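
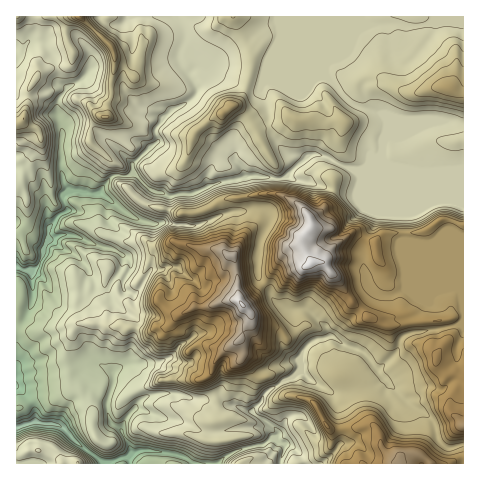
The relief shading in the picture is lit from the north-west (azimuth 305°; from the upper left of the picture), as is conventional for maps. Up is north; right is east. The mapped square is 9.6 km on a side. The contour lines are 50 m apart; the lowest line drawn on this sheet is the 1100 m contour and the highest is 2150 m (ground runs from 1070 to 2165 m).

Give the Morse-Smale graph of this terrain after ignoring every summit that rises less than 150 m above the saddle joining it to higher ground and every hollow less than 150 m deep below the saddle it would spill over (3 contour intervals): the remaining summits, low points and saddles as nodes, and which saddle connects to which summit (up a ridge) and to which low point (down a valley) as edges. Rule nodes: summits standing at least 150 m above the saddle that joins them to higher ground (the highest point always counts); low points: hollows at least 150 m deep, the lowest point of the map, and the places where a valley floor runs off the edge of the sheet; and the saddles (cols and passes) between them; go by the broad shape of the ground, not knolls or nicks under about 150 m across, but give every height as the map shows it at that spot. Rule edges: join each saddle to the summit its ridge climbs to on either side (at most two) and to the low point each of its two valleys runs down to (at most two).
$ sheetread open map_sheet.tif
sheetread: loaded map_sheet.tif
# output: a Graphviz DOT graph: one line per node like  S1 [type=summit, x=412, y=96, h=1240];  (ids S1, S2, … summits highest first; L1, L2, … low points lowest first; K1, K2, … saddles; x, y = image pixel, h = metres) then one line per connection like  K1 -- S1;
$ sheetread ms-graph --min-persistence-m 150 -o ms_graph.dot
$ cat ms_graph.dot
graph terrain {
  S1 [type=summit, x=311, y=263, h=2165];
  S2 [type=summit, x=243, y=305, h=2157];
  S3 [type=summit, x=399, y=462, h=2007];
  S4 [type=summit, x=463, y=426, h=1990];
  S5 [type=summit, x=80, y=17, h=1850];
  S6 [type=summit, x=222, y=113, h=1785];
  S7 [type=summit, x=448, y=88, h=1783];
  S8 [type=summit, x=24, y=119, h=1700];
  S9 [type=summit, x=77, y=463, h=1552];
  L1 [type=low, x=17, y=427, h=1070];
  K1 [type=saddle, x=451, y=327, h=1783];
  K2 [type=saddle, x=264, y=284, h=1764];
  K3 [type=saddle, x=357, y=389, h=1672];
  K4 [type=saddle, x=278, y=384, h=1561];
  K5 [type=saddle, x=340, y=94, h=1542];
  K6 [type=saddle, x=339, y=165, h=1527];
  K7 [type=saddle, x=57, y=67, h=1497];
  K8 [type=saddle, x=181, y=26, h=1487];
  K9 [type=saddle, x=120, y=176, h=1340];
  K10 [type=saddle, x=91, y=454, h=1166];
  K1 -- S1;
  K1 -- S4;
  K1 -- L1;
  K2 -- S1;
  K2 -- S2;
  K2 -- L1;
  K3 -- S1;
  K3 -- S3;
  K3 -- L1;
  K4 -- S2;
  K4 -- S3;
  K4 -- L1;
  K5 -- S7;
  K5 -- S6;
  K5 -- L1;
  K6 -- S1;
  K6 -- S6;
  K6 -- L1;
  K7 -- S5;
  K7 -- S8;
  K7 -- L1;
  K8 -- S5;
  K8 -- S6;
  K8 -- L1;
  K9 -- S1;
  K9 -- S5;
  K9 -- L1;
  K10 -- S2;
  K10 -- S9;
  K10 -- L1;
}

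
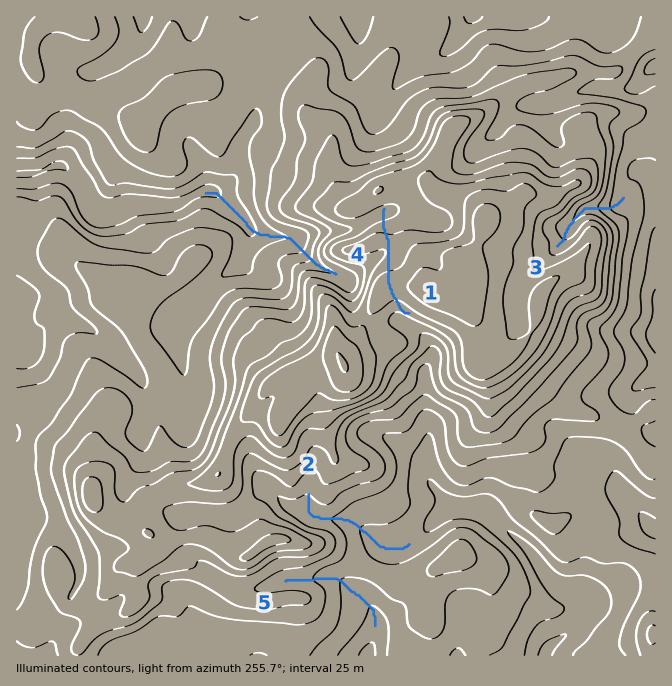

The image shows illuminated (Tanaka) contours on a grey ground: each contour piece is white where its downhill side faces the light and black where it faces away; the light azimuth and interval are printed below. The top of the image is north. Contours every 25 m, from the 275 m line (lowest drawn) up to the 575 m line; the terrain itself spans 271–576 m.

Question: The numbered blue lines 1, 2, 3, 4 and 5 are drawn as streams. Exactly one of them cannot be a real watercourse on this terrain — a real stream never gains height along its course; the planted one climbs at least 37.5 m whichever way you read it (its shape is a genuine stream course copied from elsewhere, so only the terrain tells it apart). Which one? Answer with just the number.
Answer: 1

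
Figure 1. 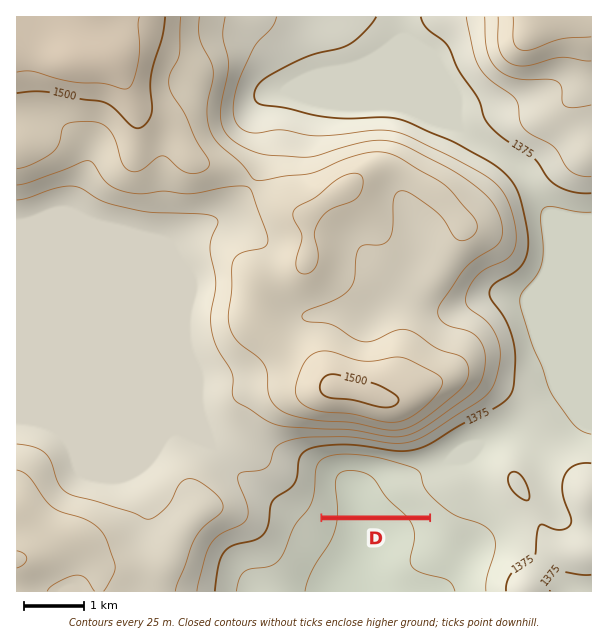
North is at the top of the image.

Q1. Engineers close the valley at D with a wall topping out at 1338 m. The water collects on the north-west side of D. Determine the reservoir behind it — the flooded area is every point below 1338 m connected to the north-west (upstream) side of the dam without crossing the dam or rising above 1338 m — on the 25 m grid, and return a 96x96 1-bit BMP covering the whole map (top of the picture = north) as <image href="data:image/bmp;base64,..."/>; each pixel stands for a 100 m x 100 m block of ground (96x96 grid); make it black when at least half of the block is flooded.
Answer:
<image width="96" height="96" href="data:image/bmp;base64,Qk2+BAAAAAAAAD4AAAAoAAAAYAAAAGAAAAABAAEAAAAAAIAEAAATCwAAEwsAAAIAAAAAAAAA////AAAAAAAAAAAAAAAAAAAAAAAAAAAAAAAAAAAAAAAAAAAAAAAAAAAAAAAAAAAAAAAAAAAAAAAAAAAAAAAAAAAAAAAAAAAAAAAAAAAAAAAAAAAAAAAAAAAAAAAAAAAAAAAAAAAAAAAAAAAAAAAAAAAAAAAAAAAAAAAAAAAAAAAAAAAAAAAAAAAAAAAAAAAAAAAAAAAAAAAAAAAAAAAAAAAAAAAAAAAAAAAf//AAAAAAAAAAAAAf/+AAAAAAAAAAAAAf/8AAAAAAAAAAAAAf/4AAAAAAAAAAAAAf/wAAAAAAAAAAAAAf/gAAAAAAAAAAAAAf/gAAAAAAAAAAAAAP/AAAAAAAAAAAAAAH4AAAAAAAAAAAAAAAAAAAAAAAAAAAAAAAAAAAAAAAAAAAAAAAAAAAAAAAAAAAAAAAAAAAAAAAAAAAAAAAAAAAAAAAAAAAAAAAAAAAAAAAAAAAAAAAAAAAAAAAAAAAAAAAAAAAAAAAAAAAAAAAAAAAAAAAAAAAAAAAAAAAAAAAAAAAAAAAAAAAAAAAAAAAAAAAAAAAAAAAAAAAAAAAAAAAAAAAAAAAAAAAAAAAAAAAAAAAAAAAAAAAAAAAAAAAAAAAAAAAAAAAAAAAAAAAAAAAAAAAAAAAAAAAAAAAAAAAAAAAAAAAAAAAAAAAAAAAAAAAAAAAAAAAAAAAAAAAAAAAAAAAAAAAAAAAAAAAAAAAAAAAAAAAAAAAAAAAAAAAAAAAAAAAAAAAAAAAAAAAAAAAAAAAAAAAAAAAAAAAAAAAAAAAAAAAAAAAAAAAAAAAAAAAAAAAAAAAAAAAAAAAAAAAAAAAAAAAAAAAAAAAAAAAAAAAAAAAAAAAAAAAAAAAAAAAAAAAAAAAAAAAAAAAAAAAAAAAAAAAAAAAAAAAAAAAAAAAAAAAAAAAAAAAAAAAAAAAAAAAAAAAAAAAAAAAAAAAAAAAAAAAAAAAAAAAAAAAAAAAAAAAAAAAAAAAAAAAAAAAAAAAAAAAAAAAAAAAAAAAAAAAAAAAAAAAAAAAAAAAAAAAAAAAAAAAAAAAAAAAAAAAAAAAAAAAAAAAAAAAAAAAAAAAAAAAAAAAAAAAAAAAAAAAAAAAAAAAAAAAAAAAAAAAAAAAAAAAAAAAAAAAAAAAAAAAAAAAAAAAAAAAAAAAAAAAAAAAAAAAAAAAAAAAAAAAAAAAAAAAAAAAAAAAAAAAAAAAAAAAAAAAAAAAAAAAAAAAAAAAAAAAAAAAAAAAAAAAAAAAAAAAAAAAAAAAAAAAAAAAAAAAAAAAAAAAAAAAAAAAAAAAAAAAAAAAAAAAAAAAAAAAAAAAAAAAAAAAAAAAAAAAAAAAAAAAAAAAAAAAAAAAAAAAAAAAAAAAAAAAAAAAAAAAAAAAAAAAAAAAAAAAAAAAAAAAAAAAAAAAAAAAAAAAAAAAAAAAAAAAAAAAAAAAAAAAAAAAAAAAAAAAAAAAAAAAAAAAAAAAAAAAAAAAAAAAAAAAAAAAAAAAAAAAAAAAAAAAAAAAAAAAAAAAAAAAAAAAAAAAAAAAAAAAAAA="/>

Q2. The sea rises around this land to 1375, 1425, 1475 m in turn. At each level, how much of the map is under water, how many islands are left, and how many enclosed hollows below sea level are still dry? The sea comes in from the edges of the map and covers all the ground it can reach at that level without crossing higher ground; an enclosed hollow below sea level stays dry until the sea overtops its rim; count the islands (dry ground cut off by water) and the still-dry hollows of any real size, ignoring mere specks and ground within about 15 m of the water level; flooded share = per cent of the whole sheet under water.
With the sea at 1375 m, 25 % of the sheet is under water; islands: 0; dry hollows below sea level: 0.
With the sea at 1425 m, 60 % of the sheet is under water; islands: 0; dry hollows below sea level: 0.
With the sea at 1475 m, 90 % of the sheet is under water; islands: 1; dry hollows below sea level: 0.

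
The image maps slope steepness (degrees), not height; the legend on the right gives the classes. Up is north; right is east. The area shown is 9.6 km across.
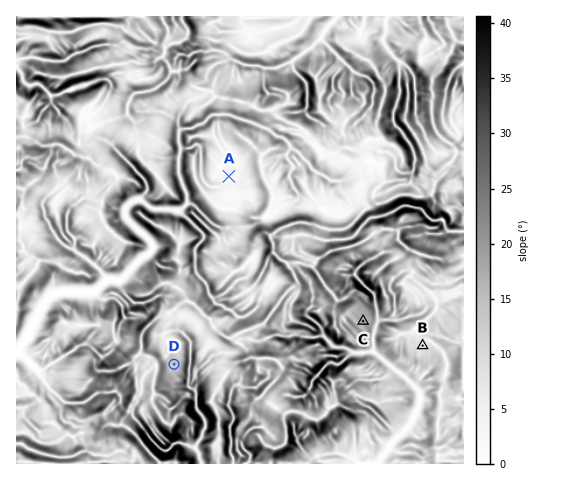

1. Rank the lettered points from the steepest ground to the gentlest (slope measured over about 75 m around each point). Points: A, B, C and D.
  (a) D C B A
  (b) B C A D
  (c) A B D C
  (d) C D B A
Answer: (d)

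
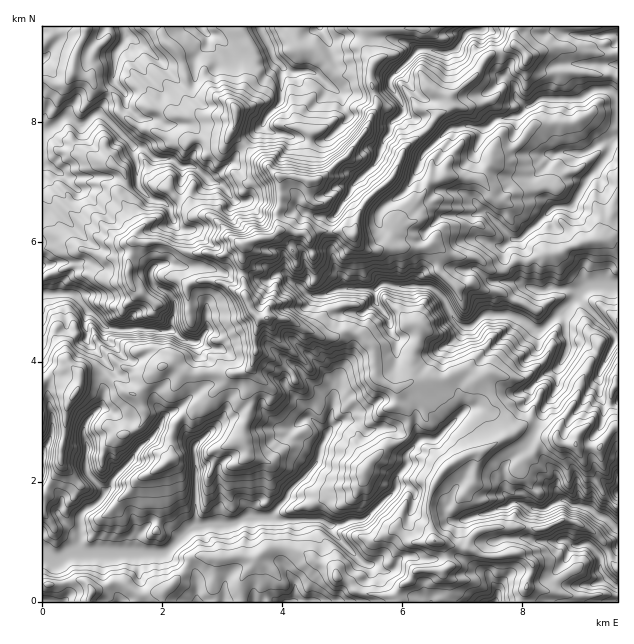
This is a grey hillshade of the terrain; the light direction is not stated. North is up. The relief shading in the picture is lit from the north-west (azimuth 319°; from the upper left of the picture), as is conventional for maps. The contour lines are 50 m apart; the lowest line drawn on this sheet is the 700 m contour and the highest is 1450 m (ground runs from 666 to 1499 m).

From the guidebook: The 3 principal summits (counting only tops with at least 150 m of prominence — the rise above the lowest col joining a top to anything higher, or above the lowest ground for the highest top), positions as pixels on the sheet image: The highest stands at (242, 244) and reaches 1499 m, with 833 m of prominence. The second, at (76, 393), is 1212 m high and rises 186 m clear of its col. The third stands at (575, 445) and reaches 1203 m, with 178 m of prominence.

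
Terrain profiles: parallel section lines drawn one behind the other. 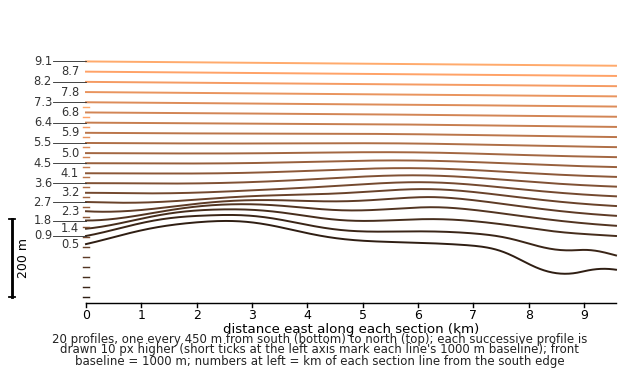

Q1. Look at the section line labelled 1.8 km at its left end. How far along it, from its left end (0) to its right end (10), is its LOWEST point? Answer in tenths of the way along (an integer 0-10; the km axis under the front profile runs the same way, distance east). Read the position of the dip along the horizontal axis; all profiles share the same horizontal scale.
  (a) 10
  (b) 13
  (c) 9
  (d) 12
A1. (a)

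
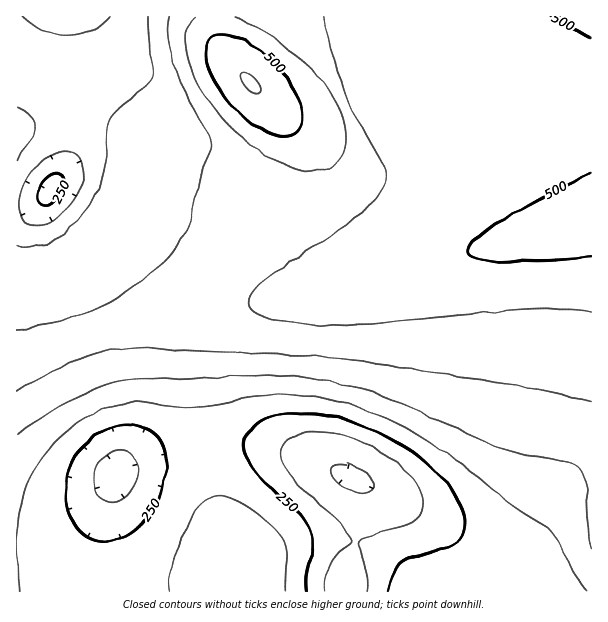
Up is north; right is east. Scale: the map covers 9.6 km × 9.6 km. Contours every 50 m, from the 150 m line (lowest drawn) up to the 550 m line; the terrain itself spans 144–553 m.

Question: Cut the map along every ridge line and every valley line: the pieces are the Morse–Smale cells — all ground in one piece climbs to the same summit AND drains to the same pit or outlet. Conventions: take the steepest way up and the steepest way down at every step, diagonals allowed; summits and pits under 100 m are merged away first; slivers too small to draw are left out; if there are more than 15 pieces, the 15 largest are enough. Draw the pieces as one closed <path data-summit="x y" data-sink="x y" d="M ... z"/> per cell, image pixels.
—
<path data-summit="251 83" data-sink="353 479" d="M591 220l-274 72-60 12-129 21-57 17-54 20-1 229 575 1z"/><path data-summit="251 83" data-sink="51 189" d="M591 16l-133 0-20 25-30 29-22 18-39 22-30 10-24-2-17-9-50-53-10-23-3-17-196 0-1 346 7-1 66-25 39-11 129-21 60-12 162-44 111-26 2-3z"/><path data-summit="251 83" data-sink="353 479" d="M456 16l-241 0-1 10 4 16 8 14 50 53 17 9 24 2 30-10 39-22 22-18 30-29z"/>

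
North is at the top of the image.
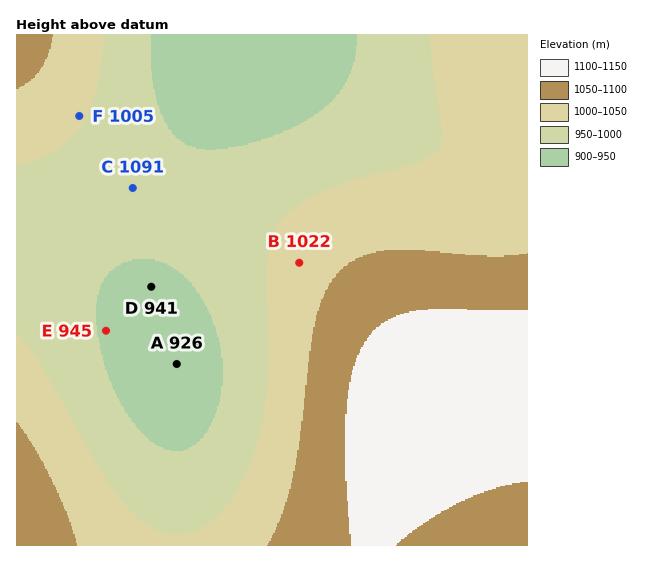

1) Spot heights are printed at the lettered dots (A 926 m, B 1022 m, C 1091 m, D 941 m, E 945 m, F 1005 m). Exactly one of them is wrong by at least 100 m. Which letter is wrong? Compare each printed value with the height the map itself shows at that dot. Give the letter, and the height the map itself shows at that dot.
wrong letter C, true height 966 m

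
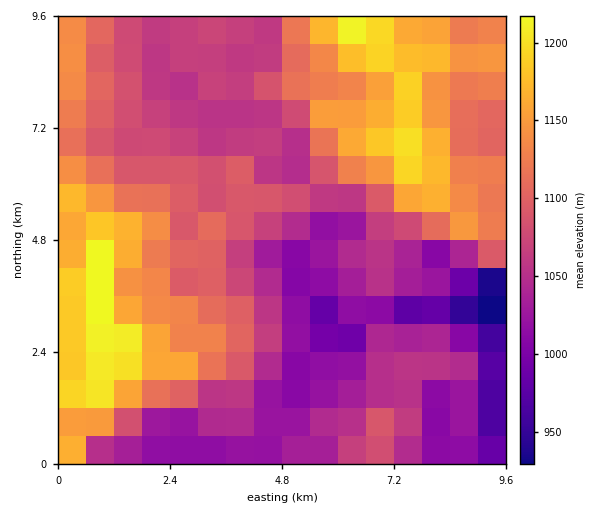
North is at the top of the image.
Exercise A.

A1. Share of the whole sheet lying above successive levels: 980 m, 96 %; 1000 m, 94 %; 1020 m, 85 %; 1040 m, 76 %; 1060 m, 65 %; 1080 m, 51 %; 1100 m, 42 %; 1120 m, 32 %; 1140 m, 24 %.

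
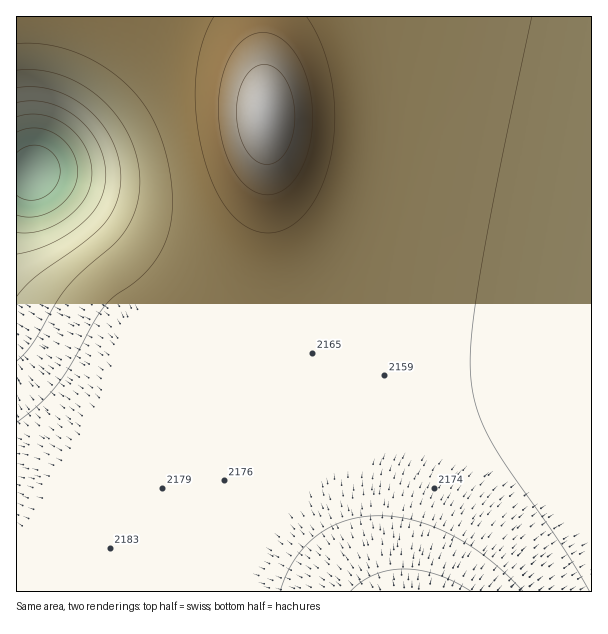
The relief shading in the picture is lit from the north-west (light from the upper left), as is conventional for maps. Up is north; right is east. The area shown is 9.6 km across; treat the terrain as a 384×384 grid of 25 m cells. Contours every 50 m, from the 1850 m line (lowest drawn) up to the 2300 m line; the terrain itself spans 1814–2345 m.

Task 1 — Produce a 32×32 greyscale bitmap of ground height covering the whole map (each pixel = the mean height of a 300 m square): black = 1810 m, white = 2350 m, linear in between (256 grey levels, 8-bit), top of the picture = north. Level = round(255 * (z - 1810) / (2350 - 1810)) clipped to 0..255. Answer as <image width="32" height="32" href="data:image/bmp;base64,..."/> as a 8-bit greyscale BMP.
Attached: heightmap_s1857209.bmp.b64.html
<image width="32" height="32" href="data:image/bmp;base64,Qk02CAAAAAAAADYEAAAoAAAAIAAAACAAAAABAAgAAAAAAAAEAAATCwAAEwsAAAABAAAAAAAAAAAAAAEBAQACAgIAAwMDAAQEBAAFBQUABgYGAAcHBwAICAgACQkJAAoKCgALCwsADAwMAA0NDQAODg4ADw8PABAQEAAREREAEhISABMTEwAUFBQAFRUVABYWFgAXFxcAGBgYABkZGQAaGhoAGxsbABwcHAAdHR0AHh4eAB8fHwAgICAAISEhACIiIgAjIyMAJCQkACUlJQAmJiYAJycnACgoKAApKSkAKioqACsrKwAsLCwALS0tAC4uLgAvLy8AMDAwADExMQAyMjIAMzMzADQ0NAA1NTUANjY2ADc3NwA4ODgAOTk5ADo6OgA7OzsAPDw8AD09PQA+Pj4APz8/AEBAQABBQUEAQkJCAENDQwBEREQARUVFAEZGRgBHR0cASEhIAElJSQBKSkoAS0tLAExMTABNTU0ATk5OAE9PTwBQUFAAUVFRAFJSUgBTU1MAVFRUAFVVVQBWVlYAV1dXAFhYWABZWVkAWlpaAFtbWwBcXFwAXV1dAF5eXgBfX18AYGBgAGFhYQBiYmIAY2NjAGRkZABlZWUAZmZmAGdnZwBoaGgAaWlpAGpqagBra2sAbGxsAG1tbQBubm4Ab29vAHBwcABxcXEAcnJyAHNzcwB0dHQAdXV1AHZ2dgB3d3cAeHh4AHl5eQB6enoAe3t7AHx8fAB9fX0Afn5+AH9/fwCAgIAAgYGBAIKCggCDg4MAhISEAIWFhQCGhoYAh4eHAIiIiACJiYkAioqKAIuLiwCMjIwAjY2NAI6OjgCPj48AkJCQAJGRkQCSkpIAk5OTAJSUlACVlZUAlpaWAJeXlwCYmJgAmZmZAJqamgCbm5sAnJycAJ2dnQCenp4An5+fAKCgoAChoaEAoqKiAKOjowCkpKQApaWlAKampgCnp6cAqKioAKmpqQCqqqoAq6urAKysrACtra0Arq6uAK+vrwCwsLAAsbGxALKysgCzs7MAtLS0ALW1tQC2trYAt7e3ALi4uAC5ubkAurq6ALu7uwC8vLwAvb29AL6+vgC/v78AwMDAAMHBwQDCwsIAw8PDAMTExADFxcUAxsbGAMfHxwDIyMgAycnJAMrKygDLy8sAzMzMAM3NzQDOzs4Az8/PANDQ0ADR0dEA0tLSANPT0wDU1NQA1dXVANbW1gDX19cA2NjYANnZ2QDa2toA29vbANzc3ADd3d0A3t7eAN/f3wDg4OAA4eHhAOLi4gDj4+MA5OTkAOXl5QDm5uYA5+fnAOjo6ADp6ekA6urqAOvr6wDs7OwA7e3tAO7u7gDv7+8A8PDwAPHx8QDy8vIA8/PzAPT09AD19fUA9vb2APf39wD4+PgA+fn5APr6+gD7+/sA/Pz8AP39/QD+/v4A////ALKysbGwsK+vrq6vr7Gzt7vBx8zS1tfX1NDJwrqyrKahsbGxsbCwr6+urq6vsLK1ub3CxsrNzs3KxcC5s62no5+vsLCwsLCvr66urq+wsbS3ur3Aw8TEw8C8t7KtqKSgna2vsLCwsK+vrq6urq+wsrS2ubu8vby7uLWxrKiloZ6crK6wsLCwr6+urq6urq+wsrO1tre3trSyr6uopaKfnZuprrCxsLCvr66ura2urq+vsLGysrGwr62qqKWioJ6cm6etsLGxsK+vrq6tra2tra6urq6urayrqaelo6GfnZyapquvsbGwr6+ura2srKysrKysrKuqqaimpaOhoJ6dm5qlqa2wsbCvrq6trKysq6urq6qqqainpqWjoqCfnp2bmqKmqq6wsK+ura2srKurqqqpqaiop6alo6KhoJ+dnJuanaGmq66vrq2trKyrq6qqqamop6empaSjoqGfnp2cm5qWnKKorK6traysq6uqqqmpqKenpqWko6KhoJ+enZycm4+WnaSprKysq6urqqqpqaiop6ampaSjoqGgn56enZybh5CYoKaqqqqqqqqqqqmpqKinpqWlpKOioaCfn56dnJuBipSco6eoqampqampqamoqKempaWko6KhoKCfnp2cm3uFj5igpKanqKmpqampqaiop6alpaSjoqGhoJ+enZybdX6Jk5ugo6WnqKmpqqqqqainpqWlpKOioaGgn56dnJtsdYCKlJqfoqWnqKqrrKyrqainpqWko6KioaCfnp2cm2Bncn6Jkpmfo6apq66vr62rqaempaSjo6KhoJ+enZ2cTVJdbHqHk5uhpqqusrS0sq6qqKalpKOjoqGgn56enZw0OERWaXyLl6CmrLK4vLy4sqypp6WkpKOioaCgn56dnBsdLEFZcYWUn6euuMHHx8G4r6qnpqWko6KhoaCfnp2cCQsaMk5qgpOfqLK/zNTUy76zq6impaSjoqKhoJ+enZwFBhUuTGmClKCrt8bX4uHVxbatqKalpKOjoqGgn56dnBAQHTVTb4eXo627zuLu7d/Kua6ppqWkpKOioaCfnp6dJSUySGJ6jpymsL7T6ff15c67r6mnpaWko6KhoJ+fnp1CQ05gdYiWoamywNbs+/jnz7yvqaempaSjoqGhoJ+enWFia3iHlJ6lq7PB1er49eTOu6+qp6alpKOioqGgn56dfX6EjZaepKits7/R5PDt3cm5rqmnpqWko6OioaCfnp2Sk5ecoaWpq66zvcvb5OHUxLatqaempaWko6KhoJ+enqGho6WoqqutrrK6xdDX1Mq9s6ypp6ampaSjoqGgoJ+eqamqq6ytra6vsre+xsrIwbiwrKmop6alpKOioaGgn54="/>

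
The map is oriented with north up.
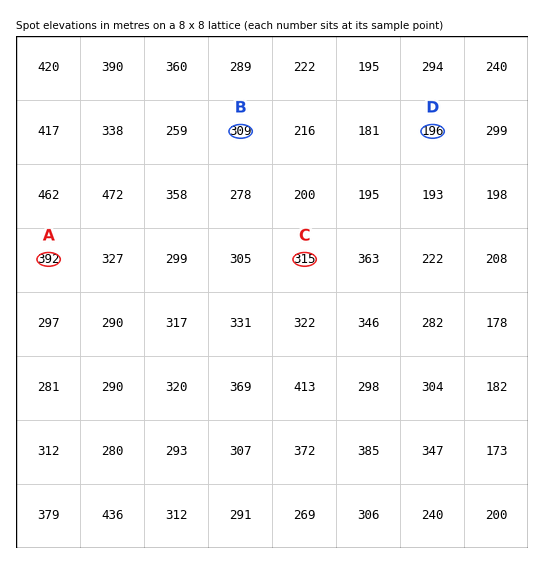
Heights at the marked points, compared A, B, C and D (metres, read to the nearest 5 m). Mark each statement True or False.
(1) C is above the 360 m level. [False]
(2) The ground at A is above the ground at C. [True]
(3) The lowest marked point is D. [True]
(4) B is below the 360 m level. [True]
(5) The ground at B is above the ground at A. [False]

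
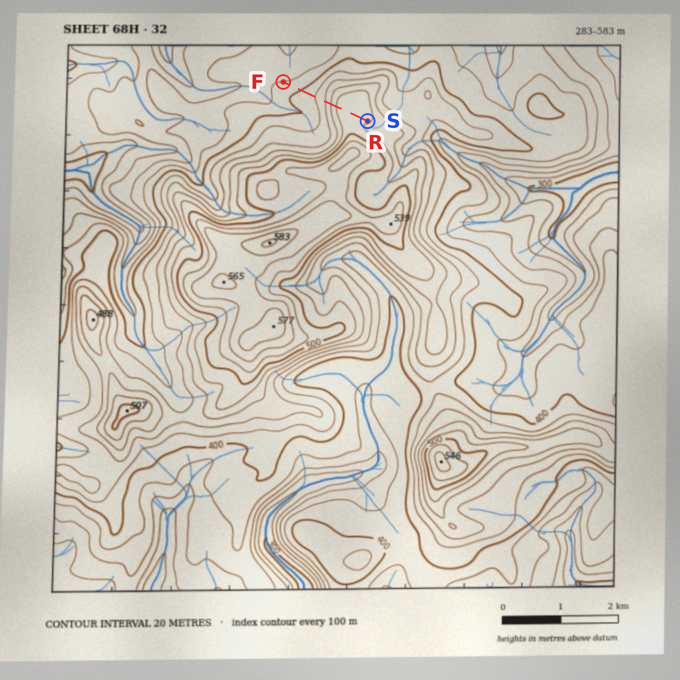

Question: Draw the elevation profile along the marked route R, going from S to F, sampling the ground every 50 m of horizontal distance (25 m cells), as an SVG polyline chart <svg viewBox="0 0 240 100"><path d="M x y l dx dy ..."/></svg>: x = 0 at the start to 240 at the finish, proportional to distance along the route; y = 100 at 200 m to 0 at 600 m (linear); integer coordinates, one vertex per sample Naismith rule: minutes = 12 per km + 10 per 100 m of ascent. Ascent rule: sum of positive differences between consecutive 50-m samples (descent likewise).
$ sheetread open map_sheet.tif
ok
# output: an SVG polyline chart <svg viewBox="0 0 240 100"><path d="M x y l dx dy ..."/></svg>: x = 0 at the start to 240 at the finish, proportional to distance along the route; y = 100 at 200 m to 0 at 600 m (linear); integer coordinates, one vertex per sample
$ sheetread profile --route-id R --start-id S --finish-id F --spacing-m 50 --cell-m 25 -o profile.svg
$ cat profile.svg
<svg viewBox="0 0 240 100"><path d="M0 30l7-1 8 0 7 0 7 0 8-1 7 0 7 0 8-1 7 0 7 0 8 1 7 2 8 2 7 3 7 2 8 2 7 2 7 2 8 1 7 1 7 1 8 0 7 1 7 1 8 1 7 1 7 1 8 1 7 1 7 0 8 1 7 1 5 0"/></svg>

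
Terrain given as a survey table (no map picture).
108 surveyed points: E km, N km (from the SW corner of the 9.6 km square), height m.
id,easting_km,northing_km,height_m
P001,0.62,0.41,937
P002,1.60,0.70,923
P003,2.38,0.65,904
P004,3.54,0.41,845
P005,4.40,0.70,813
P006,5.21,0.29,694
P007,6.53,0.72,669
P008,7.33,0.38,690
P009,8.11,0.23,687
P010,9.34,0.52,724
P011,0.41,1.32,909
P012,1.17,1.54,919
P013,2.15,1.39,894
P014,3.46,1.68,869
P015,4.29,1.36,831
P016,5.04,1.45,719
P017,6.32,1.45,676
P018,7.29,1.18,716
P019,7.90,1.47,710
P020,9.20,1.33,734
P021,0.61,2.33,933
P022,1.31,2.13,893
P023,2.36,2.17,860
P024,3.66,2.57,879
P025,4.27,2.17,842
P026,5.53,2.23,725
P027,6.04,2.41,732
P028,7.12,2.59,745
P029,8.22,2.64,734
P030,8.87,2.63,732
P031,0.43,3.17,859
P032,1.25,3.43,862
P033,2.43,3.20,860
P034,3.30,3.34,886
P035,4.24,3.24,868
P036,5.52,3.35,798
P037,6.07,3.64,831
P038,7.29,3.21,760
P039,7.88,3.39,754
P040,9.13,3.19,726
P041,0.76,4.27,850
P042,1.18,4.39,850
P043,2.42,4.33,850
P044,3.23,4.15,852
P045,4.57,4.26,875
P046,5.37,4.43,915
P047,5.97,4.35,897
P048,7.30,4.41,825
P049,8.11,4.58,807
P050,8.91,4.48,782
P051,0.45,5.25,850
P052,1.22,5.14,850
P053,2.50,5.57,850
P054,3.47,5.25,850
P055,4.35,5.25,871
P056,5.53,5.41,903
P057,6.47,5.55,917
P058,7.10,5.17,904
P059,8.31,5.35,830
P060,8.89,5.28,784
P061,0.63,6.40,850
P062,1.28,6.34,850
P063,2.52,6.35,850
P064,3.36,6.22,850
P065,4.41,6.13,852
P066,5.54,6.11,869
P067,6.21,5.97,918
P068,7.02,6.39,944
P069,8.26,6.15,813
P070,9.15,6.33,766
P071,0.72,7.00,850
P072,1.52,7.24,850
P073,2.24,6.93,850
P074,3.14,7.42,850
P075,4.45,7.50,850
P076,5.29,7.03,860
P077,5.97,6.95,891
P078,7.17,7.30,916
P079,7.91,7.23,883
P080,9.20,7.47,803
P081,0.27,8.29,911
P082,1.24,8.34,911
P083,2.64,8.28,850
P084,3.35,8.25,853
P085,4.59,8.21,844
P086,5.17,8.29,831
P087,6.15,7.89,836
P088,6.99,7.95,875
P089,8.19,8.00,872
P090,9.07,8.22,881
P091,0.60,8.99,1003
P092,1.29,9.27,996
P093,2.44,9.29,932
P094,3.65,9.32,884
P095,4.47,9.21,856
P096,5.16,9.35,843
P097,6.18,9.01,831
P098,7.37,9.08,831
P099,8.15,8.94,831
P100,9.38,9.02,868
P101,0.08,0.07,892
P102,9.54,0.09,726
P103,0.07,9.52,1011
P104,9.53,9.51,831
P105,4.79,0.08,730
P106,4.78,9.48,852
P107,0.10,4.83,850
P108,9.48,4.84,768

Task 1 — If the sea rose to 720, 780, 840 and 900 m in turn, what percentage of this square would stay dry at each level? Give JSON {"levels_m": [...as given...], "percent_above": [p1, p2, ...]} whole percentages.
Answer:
{"levels_m": [720, 780, 840, 900], "percent_above": [92, 78, 65, 14]}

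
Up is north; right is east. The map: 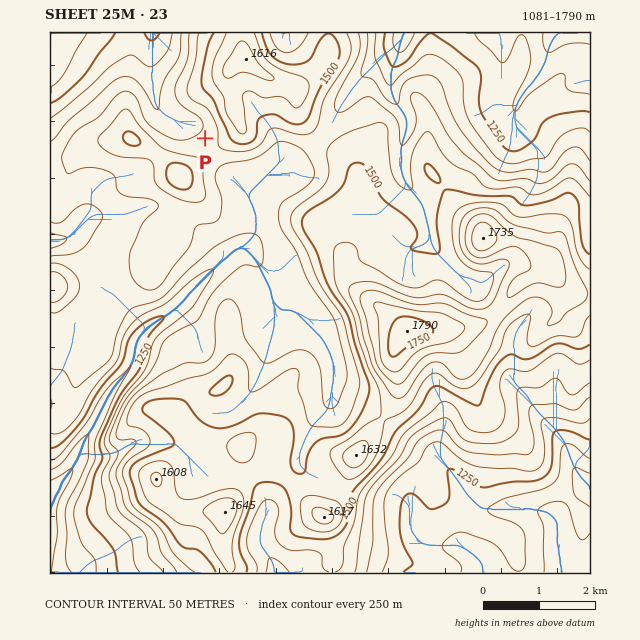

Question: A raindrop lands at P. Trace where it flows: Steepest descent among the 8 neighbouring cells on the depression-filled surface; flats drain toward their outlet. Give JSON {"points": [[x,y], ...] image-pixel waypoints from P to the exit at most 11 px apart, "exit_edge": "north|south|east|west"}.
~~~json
{"points": [[205, 138], [194, 127], [183, 123], [171, 119], [160, 110], [155, 99], [153, 88], [152, 76], [152, 65], [152, 54], [152, 43], [152, 33]], "exit_edge": "north"}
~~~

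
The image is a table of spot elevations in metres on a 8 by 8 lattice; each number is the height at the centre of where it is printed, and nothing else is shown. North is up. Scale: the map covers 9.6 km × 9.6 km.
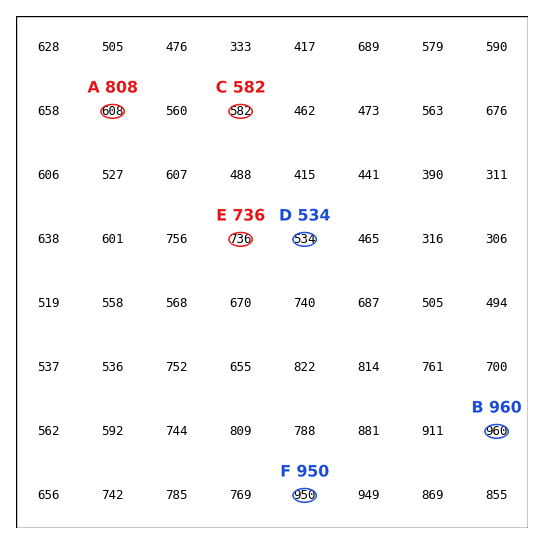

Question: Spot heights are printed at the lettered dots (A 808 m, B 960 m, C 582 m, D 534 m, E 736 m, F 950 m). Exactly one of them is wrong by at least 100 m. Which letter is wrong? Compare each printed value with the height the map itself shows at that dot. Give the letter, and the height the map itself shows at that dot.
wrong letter A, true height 608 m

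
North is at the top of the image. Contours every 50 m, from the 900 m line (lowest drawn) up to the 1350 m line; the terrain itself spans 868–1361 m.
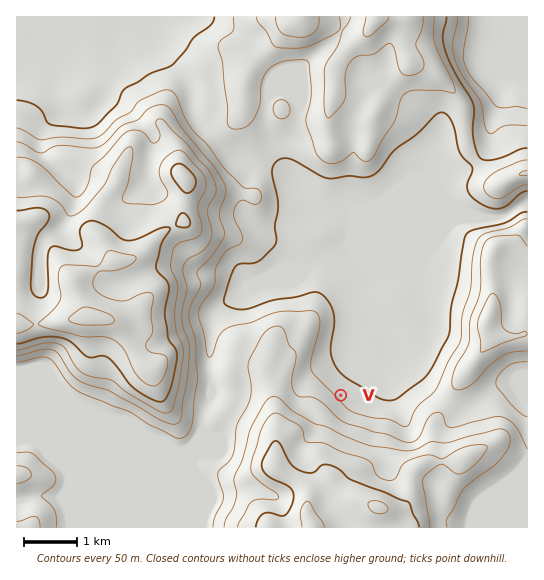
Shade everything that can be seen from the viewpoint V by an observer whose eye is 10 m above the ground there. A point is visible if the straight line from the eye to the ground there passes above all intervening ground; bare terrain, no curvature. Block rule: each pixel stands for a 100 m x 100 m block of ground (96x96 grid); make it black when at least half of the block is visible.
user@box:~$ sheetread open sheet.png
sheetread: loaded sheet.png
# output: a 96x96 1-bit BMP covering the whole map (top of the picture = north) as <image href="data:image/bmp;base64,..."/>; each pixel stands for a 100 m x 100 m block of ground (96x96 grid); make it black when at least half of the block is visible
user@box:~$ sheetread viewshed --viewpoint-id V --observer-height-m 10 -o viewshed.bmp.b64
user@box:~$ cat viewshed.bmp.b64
<image width="96" height="96" href="data:image/bmp;base64,Qk2+BAAAAAAAAD4AAAAoAAAAYAAAAGAAAAABAAEAAAAAAIAEAAATCwAAEwsAAAIAAAAAAAAA////AAAAAAAAAAAAAAAAAAAAAAAAAAAAAAAAAAAAAAAAAAAAAAAAAAAAAAAAAAAAAAAAAAAAAAAAAAAAAAAAAAAAAAAAAAAAAAAAAAAAAAAAAAAAAAAAAAAAAAAAAAAAAAAAAAAAAAAAAAAAAAAAAAAAAAAAAAAAAAAAAAAAAAAAAAAAAAAAAABAAAAAAAAAAAAAAADgAAAAAAAAAAAABwHwAAAAAAAAAAAAB//88AAAAAAAAAAAB///+AAAAAAAAAAAB////gAAAAAAAAAAH//+f8AAAAAAAAAAP/48D+AAAAAAAAAEP/x8AOAAAAAAAAAYP/78AAAAAAAAAAAAP//8AAAAAAAAAAAAP//+AAAAAAAAAAAAP///AAAAAAAAAAAAf///gAAAAAAAAAAAf///wAAAAAAAAAAAf///wAAAAAAAAAAA////4AAAAAAAAAAA////8AAAAAAAAAA/////8AAAAAAQAAAf////+AAAAAAYAAAf/////AAAAAAMAAAP/////AAAAAAMAAAP/////gAAAAAMAAAH/////gAAAAA4AAAH/////wAAAAB4AAAD/////4AAAAB4AAAD/////wAAAABwAAAB/////wAAAADwAAAA/////wAAAADwAAAAf////4AAAADwAAAAP////4AAAADwAAAAD////4AAAABwAAAAD////4AAAAB4AAAAH////4AAAAA4AAAAH////4AAAAAYAAAAH////4AAAAAAAAAAH////4AAAAAAAAAAP////4AAAAAAAAAAP////4AAAAGAAAAAP////4AAAAPAAAAAP////4AAAADAAAAAf////8AAAABAAAAAf////4AAAAAgAAAA/////4AAAAAAAAAA/////gAAAAAPwAAA////8AAAAAAB4AAAf///4AAAAAAAwAAAP///4AAAAAAAQAAAf///+AAAAAAAwAAB/////AAAAAAAwAAB/////+AAAAAAwAAB//////AAAAAA4AAD//////gAAAAB4AAD//////wAAAAB8AAD//////8AAAAA4AAD/////gcAAAAAAAAH/////gEAAAAAAAAH/////gAAAAAAAAAP/////gAAAAAAAAAf/////AAAAAAAAAAf/////AAAAAAAAAA/+f//+AAAAAAAAAA/wP//+AAAAAAAAAB/wf//+AAAAAAAAAB/wf//+AAAAAAAAAD/w///+AAAAAAAAAD8Z///+AAAAAAAAAH4P///+AAAAAAAAAFwP4Z/+AAAAAAAAAAAP4F/8AAAAAAAAAIAHwH/4AAAAAAAAAYACAH/4AAAAAAAAA4AAAH/wAAAAAAAAB4AAAP/gAAAAAAAAB4QAAP/AAAAAAAAAA4QAAP+AAAAAAAAAA4QAAPwAAAAAAAAAAfwA8OAAAAAAAAAAAP8B+MAAAAAAAAAAAH+A/MAAAAAAAAAAAH/A/MAAAAAAAAAAAH/gfsAAAAAAAAAAAP/gP+AAAAAAAAAAAf/wD/AAAAAAAAAAA//wD/gAAAAAAAAAAYGAB/AAAA="/>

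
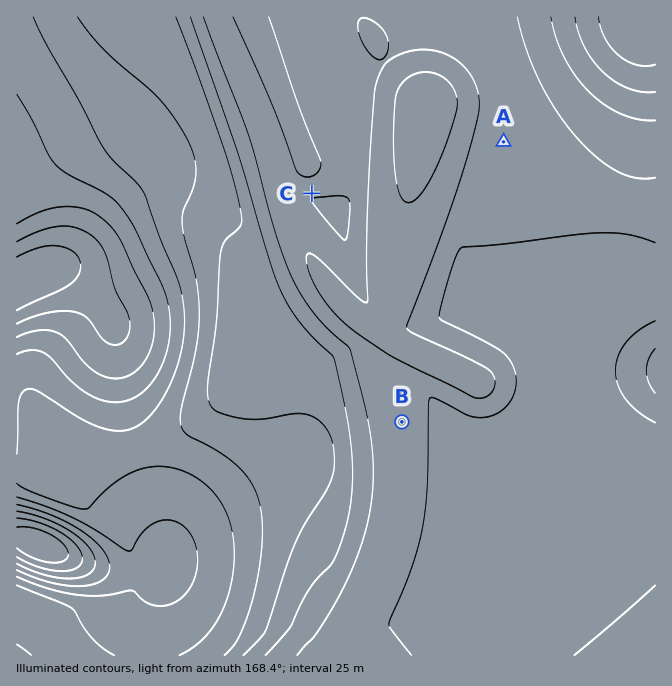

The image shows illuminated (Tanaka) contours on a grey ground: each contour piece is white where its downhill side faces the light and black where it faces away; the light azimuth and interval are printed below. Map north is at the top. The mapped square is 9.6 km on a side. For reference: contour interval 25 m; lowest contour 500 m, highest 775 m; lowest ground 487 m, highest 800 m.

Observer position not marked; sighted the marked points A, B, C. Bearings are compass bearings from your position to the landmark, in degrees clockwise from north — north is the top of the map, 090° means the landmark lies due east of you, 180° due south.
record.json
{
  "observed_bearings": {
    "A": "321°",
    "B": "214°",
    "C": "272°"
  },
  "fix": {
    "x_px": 551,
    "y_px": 201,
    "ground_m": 545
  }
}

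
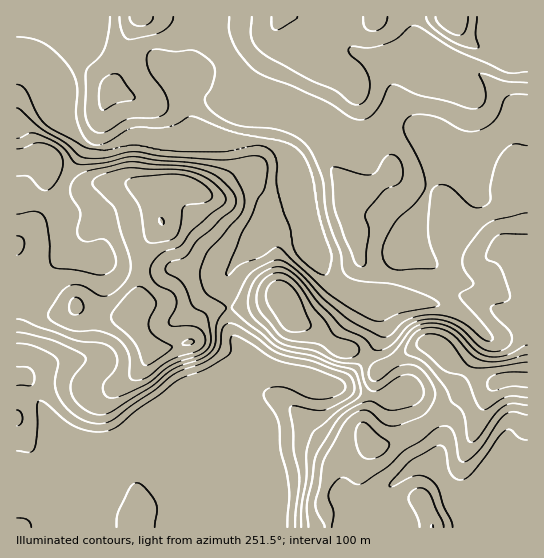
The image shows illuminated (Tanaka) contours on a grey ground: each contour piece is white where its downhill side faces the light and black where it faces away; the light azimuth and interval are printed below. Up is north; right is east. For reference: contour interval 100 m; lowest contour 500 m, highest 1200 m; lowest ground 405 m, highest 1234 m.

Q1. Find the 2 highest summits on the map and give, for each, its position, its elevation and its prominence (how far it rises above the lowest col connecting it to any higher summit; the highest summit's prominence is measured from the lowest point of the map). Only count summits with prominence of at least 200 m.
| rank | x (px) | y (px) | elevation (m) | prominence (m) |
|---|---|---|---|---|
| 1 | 503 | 379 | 1234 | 829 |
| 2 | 162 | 222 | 1103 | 405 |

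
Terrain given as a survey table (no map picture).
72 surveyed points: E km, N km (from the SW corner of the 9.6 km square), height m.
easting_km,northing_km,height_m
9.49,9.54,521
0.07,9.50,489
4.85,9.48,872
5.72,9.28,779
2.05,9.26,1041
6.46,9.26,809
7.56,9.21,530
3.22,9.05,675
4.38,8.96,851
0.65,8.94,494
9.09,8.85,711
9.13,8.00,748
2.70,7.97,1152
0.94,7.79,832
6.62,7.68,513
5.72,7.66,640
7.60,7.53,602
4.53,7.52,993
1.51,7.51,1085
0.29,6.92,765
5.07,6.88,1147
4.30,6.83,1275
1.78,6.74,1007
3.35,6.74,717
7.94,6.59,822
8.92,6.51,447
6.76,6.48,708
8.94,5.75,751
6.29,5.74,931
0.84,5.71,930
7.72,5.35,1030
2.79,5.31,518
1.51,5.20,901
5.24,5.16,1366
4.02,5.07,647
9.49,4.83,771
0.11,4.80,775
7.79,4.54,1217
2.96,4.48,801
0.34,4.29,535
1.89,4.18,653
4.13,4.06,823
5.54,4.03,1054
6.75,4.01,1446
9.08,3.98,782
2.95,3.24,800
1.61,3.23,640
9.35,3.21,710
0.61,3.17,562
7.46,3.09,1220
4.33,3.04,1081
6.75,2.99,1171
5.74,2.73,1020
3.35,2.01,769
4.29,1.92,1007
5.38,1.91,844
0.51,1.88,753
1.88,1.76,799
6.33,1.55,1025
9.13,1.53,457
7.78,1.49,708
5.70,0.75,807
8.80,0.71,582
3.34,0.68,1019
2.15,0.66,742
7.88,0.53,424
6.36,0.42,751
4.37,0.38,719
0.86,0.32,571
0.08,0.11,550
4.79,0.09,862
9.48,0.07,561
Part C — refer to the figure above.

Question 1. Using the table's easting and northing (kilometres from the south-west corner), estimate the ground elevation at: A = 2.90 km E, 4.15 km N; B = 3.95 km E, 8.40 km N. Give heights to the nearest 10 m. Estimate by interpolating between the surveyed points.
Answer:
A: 870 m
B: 910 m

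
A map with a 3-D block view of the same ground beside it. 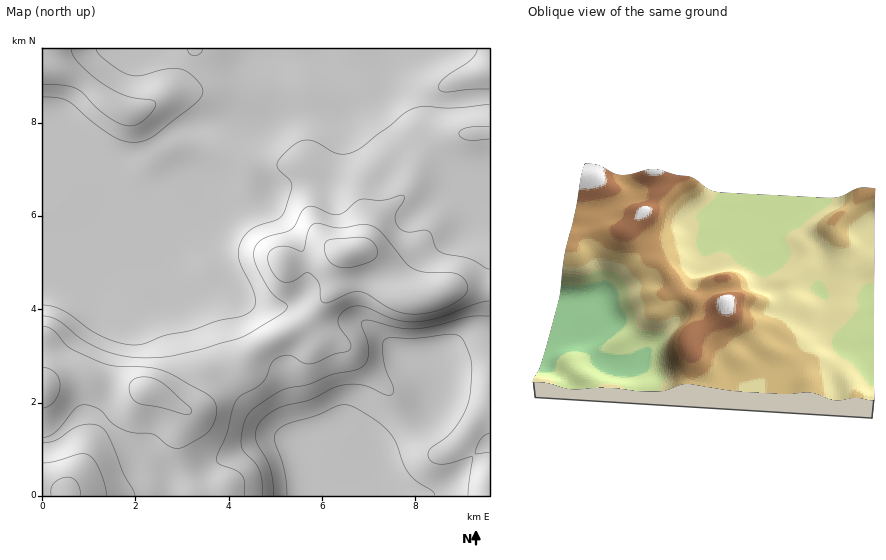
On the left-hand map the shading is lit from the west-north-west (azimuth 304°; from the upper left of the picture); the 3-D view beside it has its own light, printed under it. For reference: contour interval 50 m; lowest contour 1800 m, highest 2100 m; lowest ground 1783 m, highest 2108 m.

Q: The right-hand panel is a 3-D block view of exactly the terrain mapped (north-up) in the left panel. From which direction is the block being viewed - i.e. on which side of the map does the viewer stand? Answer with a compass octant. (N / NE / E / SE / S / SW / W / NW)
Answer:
E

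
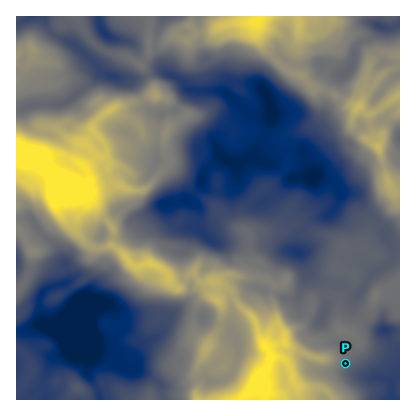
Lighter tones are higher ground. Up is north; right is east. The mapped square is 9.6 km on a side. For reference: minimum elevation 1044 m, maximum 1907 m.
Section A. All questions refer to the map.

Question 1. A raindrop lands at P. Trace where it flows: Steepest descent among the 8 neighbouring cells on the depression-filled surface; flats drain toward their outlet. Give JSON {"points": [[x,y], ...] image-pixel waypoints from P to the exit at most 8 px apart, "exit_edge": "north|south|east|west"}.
{"points": [[346, 364], [354, 372], [362, 376], [370, 376], [378, 378], [386, 380], [392, 386], [392, 394], [394, 400]], "exit_edge": "south"}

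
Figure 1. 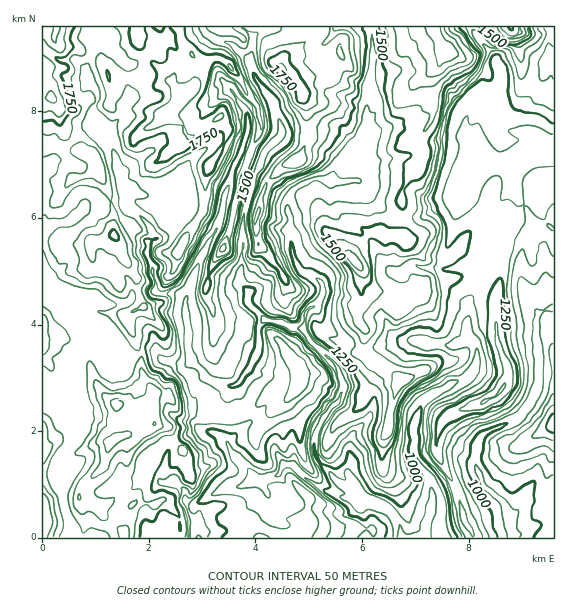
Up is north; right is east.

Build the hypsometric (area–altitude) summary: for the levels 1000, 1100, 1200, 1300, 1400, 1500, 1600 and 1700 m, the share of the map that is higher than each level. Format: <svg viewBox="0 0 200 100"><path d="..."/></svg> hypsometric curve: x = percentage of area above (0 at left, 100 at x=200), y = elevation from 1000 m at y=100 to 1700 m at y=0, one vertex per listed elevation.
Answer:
<svg viewBox="0 0 200 100"><path d="M193 100l-13-14-21-15-30-14-25-14-22-14-33-15-31-14"/></svg>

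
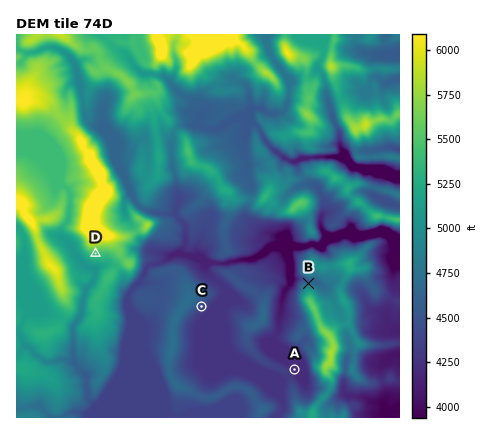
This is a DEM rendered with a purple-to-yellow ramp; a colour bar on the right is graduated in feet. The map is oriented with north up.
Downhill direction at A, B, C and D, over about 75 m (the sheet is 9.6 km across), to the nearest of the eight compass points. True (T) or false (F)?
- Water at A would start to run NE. T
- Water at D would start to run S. T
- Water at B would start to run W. F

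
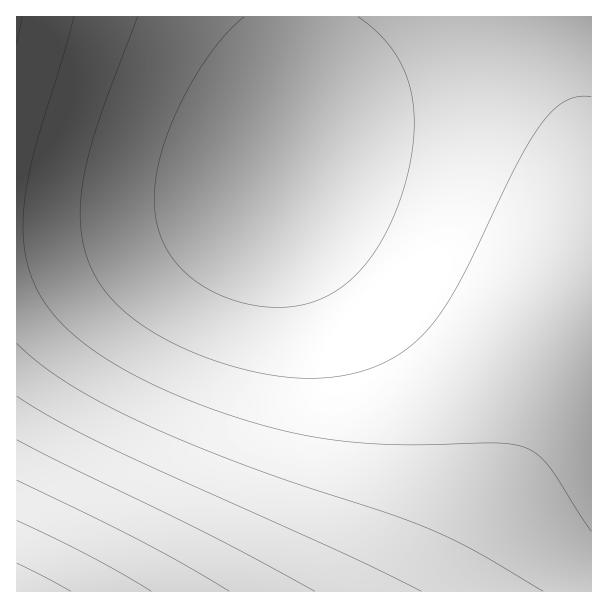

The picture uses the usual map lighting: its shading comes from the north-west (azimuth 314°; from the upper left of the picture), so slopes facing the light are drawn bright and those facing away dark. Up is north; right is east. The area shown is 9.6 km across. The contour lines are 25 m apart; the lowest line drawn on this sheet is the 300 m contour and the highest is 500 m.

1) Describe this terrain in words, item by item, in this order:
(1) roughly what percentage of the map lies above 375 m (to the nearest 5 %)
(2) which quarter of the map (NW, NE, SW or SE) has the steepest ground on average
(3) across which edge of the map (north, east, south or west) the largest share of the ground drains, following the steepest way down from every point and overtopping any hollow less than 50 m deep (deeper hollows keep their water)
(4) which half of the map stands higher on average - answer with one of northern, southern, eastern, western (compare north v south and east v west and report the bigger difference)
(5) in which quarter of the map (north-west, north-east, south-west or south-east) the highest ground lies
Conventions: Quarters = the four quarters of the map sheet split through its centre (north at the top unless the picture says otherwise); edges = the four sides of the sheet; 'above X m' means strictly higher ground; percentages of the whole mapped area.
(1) About 20 % of the map lies above 375 m.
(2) Slopes are steepest in the south-west quarter.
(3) Most of the ground drains across the northern edge.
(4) Taken as a whole, the southern half is higher than the northern.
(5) Look to the south-west quarter for the highest ground.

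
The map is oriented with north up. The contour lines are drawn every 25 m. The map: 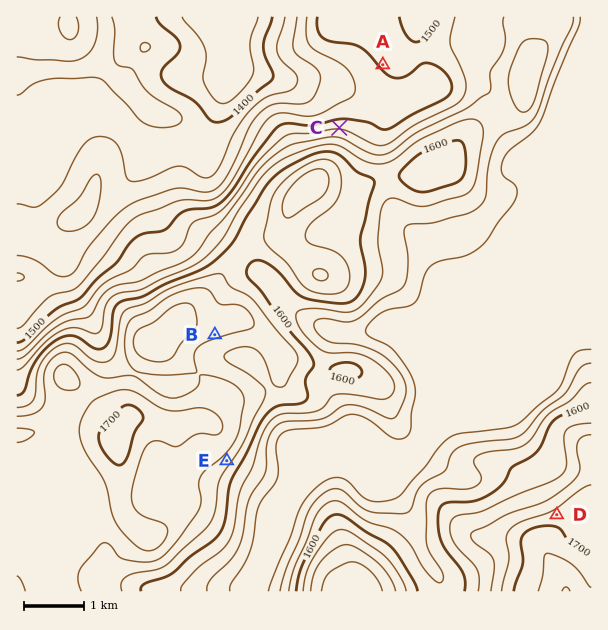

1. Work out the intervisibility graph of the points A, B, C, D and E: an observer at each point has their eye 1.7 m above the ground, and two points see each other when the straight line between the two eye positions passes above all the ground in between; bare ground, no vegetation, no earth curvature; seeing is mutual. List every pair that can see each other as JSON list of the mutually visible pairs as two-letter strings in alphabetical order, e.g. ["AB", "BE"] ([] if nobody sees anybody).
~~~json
["AC", "BD", "DE"]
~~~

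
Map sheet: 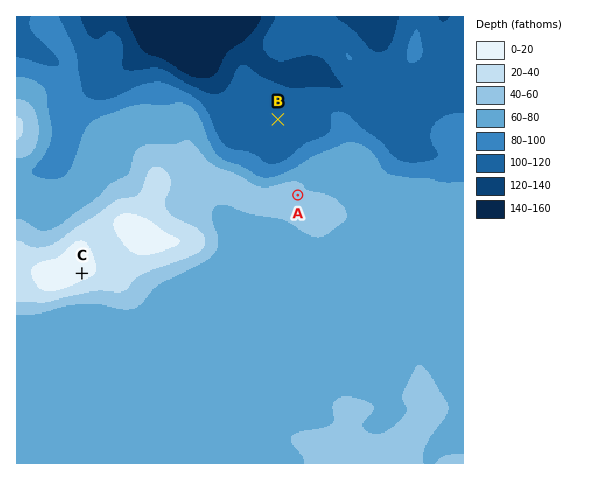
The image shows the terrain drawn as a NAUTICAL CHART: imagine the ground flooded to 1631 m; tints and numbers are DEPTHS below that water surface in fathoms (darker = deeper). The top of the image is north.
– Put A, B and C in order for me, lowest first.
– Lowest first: B A C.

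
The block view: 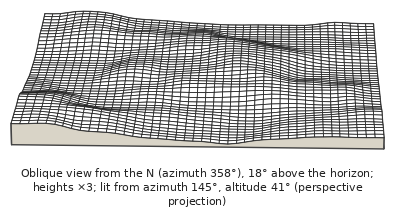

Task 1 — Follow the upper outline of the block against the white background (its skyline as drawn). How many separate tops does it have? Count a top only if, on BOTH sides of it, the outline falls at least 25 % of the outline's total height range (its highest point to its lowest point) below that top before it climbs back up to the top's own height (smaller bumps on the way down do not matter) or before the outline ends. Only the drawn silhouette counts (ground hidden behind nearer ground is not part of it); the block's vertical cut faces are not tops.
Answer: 8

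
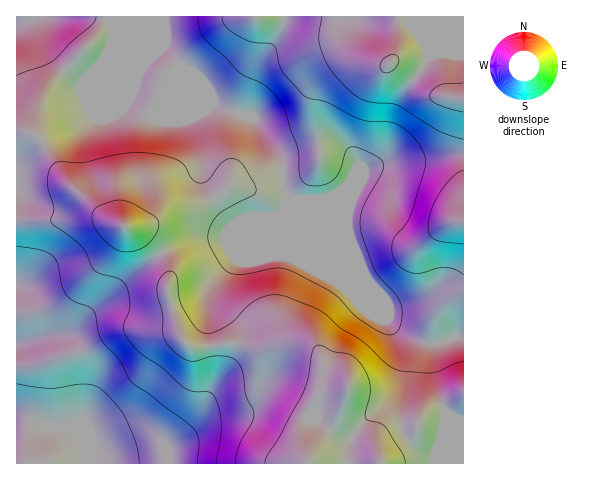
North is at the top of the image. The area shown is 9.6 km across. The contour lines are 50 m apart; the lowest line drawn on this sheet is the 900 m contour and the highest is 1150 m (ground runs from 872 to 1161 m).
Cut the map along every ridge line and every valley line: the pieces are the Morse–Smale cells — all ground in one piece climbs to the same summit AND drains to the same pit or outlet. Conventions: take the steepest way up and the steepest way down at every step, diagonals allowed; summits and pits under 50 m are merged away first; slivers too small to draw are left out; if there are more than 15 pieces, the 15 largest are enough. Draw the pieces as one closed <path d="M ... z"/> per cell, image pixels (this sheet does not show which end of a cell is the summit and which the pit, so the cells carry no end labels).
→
<path d="M28 133l-12 0 1 284 11 1 17 8 19 1 9 4 12 13 19 8 15-2 24-8 15-1 9 5 2 18 295-1 0-126-11 1-14 6-12 0-30-14-10-10-12-30-16-27-65-65-6-2-4 12-7 6-8 3-14-1-21 9-21-27-16 7-29 6-23 14-20 2-21-10-27-25-14-16-23-36-5-5z"/><path d="M463 16l-64 0 0 29-3 9-6 10-5 2-38 0-12 6-11 10-9 17 4 63-15 17-16 9-16 4-14 0-29-6-15 11 5 11 13 17 23-9 14 1 8-3 7-6 4-12 6 2 65 65 16 27 12 30 19 16 21 8 12 0 14-6 11-2z"/><path d="M398 16l-381 0-1 5 18-3 18 37 29 26 21-20 6-10 2 15 14 33 6 8 20 11 39 1 3 3 7 21 3 30 12 25 15-12 29 6 14 0 16-4 20-12 11-14 0-19-4-30 0-14 4-11 9-10 15-11 11-2 31 1 5-2 6-10 3-9z"/><path d="M34 18l-18 4 0 110 19 3 31 46 38 36 21 10 20-2 23-14 29-6 14-6 2-3-11-23-2-25-8-26-6-4-36 0-20-11-6-8-14-33-2-15-6 10-21 20-29-26z"/><path d="M24 417l-8 1 1 46 152-1-1-15-4-5-6-2-15 1-24 8-15 2-19-8-12-13-9-4-19-1z"/>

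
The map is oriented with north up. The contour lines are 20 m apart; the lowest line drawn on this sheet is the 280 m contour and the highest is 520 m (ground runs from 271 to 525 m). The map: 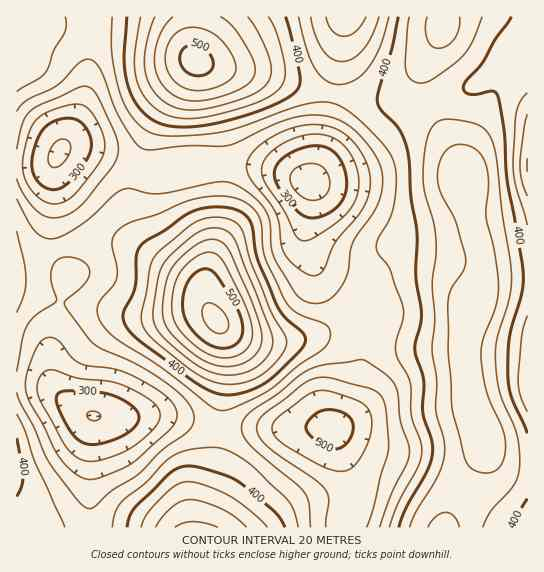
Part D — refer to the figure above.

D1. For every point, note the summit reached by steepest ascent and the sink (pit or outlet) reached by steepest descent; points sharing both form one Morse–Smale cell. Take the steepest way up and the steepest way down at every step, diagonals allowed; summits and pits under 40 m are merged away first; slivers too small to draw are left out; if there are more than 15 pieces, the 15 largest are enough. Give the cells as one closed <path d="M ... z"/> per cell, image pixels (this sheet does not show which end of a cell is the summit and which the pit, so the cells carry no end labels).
<path d="M527 16l-82 0-4 17-13 22-5 16 1 16 5 16 26 48 9 23 7 43 12 41-2 27-10 26-6 26 0 32 7 37 12 28 1 11-4 10-20 28-9 19-7 21 1 5 82-1z"/><path d="M110 240l-20 0-15 3-59 16 0 123 31 5 34 24 12 5 74 0 36 9 15 2 7-53 0-28-2-15-12-18-8-20-9-10-49-31-18-8z"/><path d="M437 277l-30 0-23 8 4 13-1 16-22 29-10 55-8 16-12 15 1 10 15 38 4 16-2 16-5 12-1 7 98 0 7-26 9-19 22-30 2-14-13-33-7-37 0-32 8-34-12-14z"/><path d="M427 56l-18 26-22 17-24 1-31-6-13 68-10 20 3 7 0 12-5 25 0 15 5 12 15 12 44 10 6 2 6 8 7-4 17-4 35 2 19 10 13 15 9-27-2-27-10-33-7-43-9-23-26-48-5-16-1-16z"/><path d="M238 164l-49 1-24 6-27-4-7 23 0 16 6 23 14 20 49 38 11 26 15 16 17 8 19 4 24 0 31-6 18-11 8-6 0-3-23-32-15-41 0-11 7-30-1-16-2-4-24-9z"/><path d="M45 23l-29 6 0 229 21-3 45-14 28-1 17 4 18 8 49 31-3-4-40-30-14-20-6-23 0-16 6-24-48-17-28 0 15-27 8-23 8-68-23-2z"/><path d="M195 60l-38 57-20 49 10 3 18 2 24-6 49-1 31 4 41 13 9-19 13-68-71-21-54-8z"/><path d="M219 427l-2 3-2 32-14 39-3 27 149-1 6-18 2-16-21-64z"/><path d="M167 416l-74 1-4 60 2 51 106-1 4-26 14-39 4-35z"/><path d="M343 317l-26 18-31 6-32-1-17-5-16-10 4 21 0 28-6 52 2 2 113 1 13-15 8-16 9-48-3-11z"/><path d="M95 31l-3 0-1 7-3 39-4 22-8 23-15 27 28 0 48 16 20-48 38-56-14-12-27-12-17-4z"/><path d="M30 383l-14 0 0 144 74 1-1-51 4-60-12-6-31-23z"/><path d="M345 16l-151 0-1 41 4 4 10 4 54 8 50 16 22 4 8-44z"/><path d="M443 16l-97 0-13 78 30 6 19 0 15-7 18-18 20-30 8-16z"/><path d="M306 231l1 16 13 36 23 34 23-17 17-17-12-8-49-12-10-10-5-12z"/>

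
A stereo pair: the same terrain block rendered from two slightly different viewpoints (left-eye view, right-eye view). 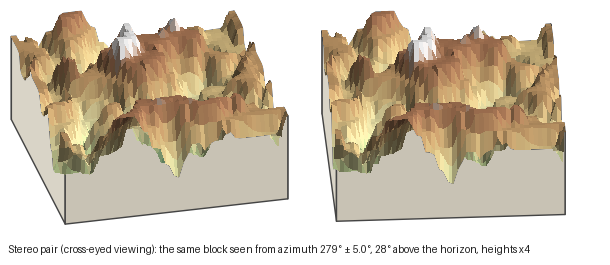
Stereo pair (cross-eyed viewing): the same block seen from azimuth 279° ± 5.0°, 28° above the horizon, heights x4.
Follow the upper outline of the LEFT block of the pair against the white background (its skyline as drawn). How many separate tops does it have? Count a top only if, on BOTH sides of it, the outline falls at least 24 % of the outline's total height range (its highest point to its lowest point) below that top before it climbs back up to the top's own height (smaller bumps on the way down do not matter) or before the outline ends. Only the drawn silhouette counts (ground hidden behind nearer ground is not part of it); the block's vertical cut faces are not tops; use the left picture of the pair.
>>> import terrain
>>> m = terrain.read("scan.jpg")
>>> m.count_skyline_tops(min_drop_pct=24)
2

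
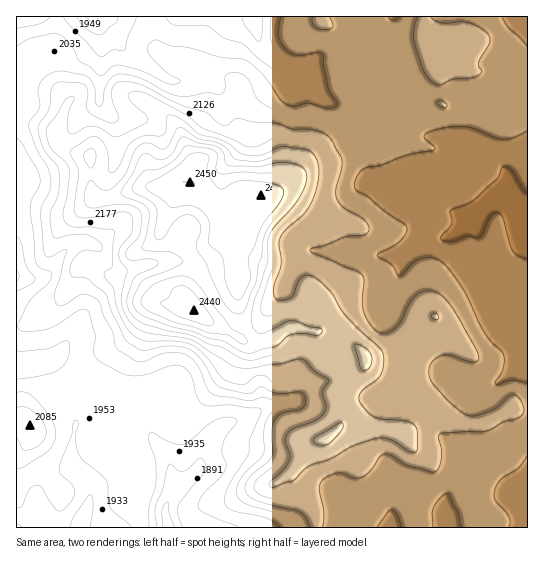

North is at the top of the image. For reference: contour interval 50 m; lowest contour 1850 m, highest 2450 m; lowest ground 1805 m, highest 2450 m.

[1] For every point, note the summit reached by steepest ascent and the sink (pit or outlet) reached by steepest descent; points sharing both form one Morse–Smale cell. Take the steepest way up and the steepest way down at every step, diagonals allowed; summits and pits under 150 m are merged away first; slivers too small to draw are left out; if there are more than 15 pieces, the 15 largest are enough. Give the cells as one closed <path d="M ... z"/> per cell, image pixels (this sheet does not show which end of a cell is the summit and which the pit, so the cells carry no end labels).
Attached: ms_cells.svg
<path d="M30 64l-14 2 0 461 299 1 1-9-3-8-22-37 22-33 14-4 14-12 3-7 0-23 21-30-1-11-17-17-12-6-20 1-14-4-12 0-18 12-22 3-40-22 5-1 12-9 7-8 4-8 2-24-8-28-6-6-4 0-14 7-17 0-27-13 0-8 12-26 0-13-16 4-16-1-29 10-19 2-4-14 0-27-28-10-6-6-2-7 1-8 12-26z"/><path d="M527 16l-207 1 3 6 10 4 10 2 19 0 8 4 25 27 6 3 9 1 20-7 11 0-2 9 1 36-17 3-21 10-31 28-14 2-23 14-21 5-31 25-12 6-12 1-5 18-6 13-22 11 8 11 6 22-3 28-18 18-10 4 41 22 22-3 18-12 12 0 14 4 20-1 12 6 17 17 1 11-21 30 0 23-2 7 20 4 29 0 14 4 33-20 4 0 12 8 24 3 20-8 13-9 11 4 6-1z"/><path d="M319 16l-302 0-1 49 14-1 38 37-12 26-1 8 2 7 6 6 28 10 0 27 4 14 19-2 29-10 16 1 19-5 15 0 28 32 3 6 0 16 5 0 8-6 10-4 6-13 5-18 12-1 12-6 31-25 21-5 23-14 14-2 31-28 21-10 17-3-1-36 2-9-11 0-20 7-9-1-6-3-25-27-8-4-19 0-14-4-6-2z"/><path d="M513 407l-20 12-15 5-24-3-12-8-4 0-33 20-14-4-29 0-20-4-15 12-14 4-22 33 22 37 4 17 210 0 1-117z"/><path d="M193 183l-15 0-3 3 0 11-14 32 6 6 18 8 22 1 17-7 0-16-5-10z"/>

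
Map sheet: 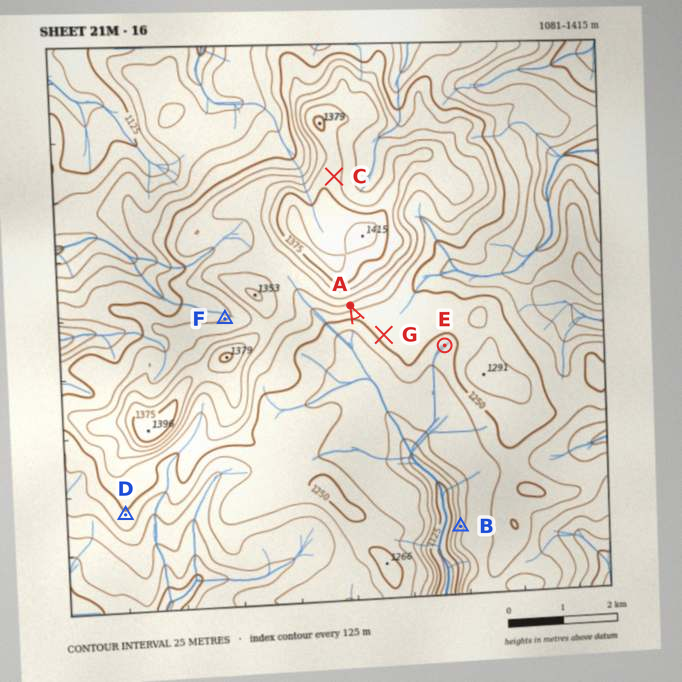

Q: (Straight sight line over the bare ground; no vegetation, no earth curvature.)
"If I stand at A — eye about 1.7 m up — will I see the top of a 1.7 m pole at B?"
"Yes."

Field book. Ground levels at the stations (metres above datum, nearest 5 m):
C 1365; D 1245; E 1240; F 1275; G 1260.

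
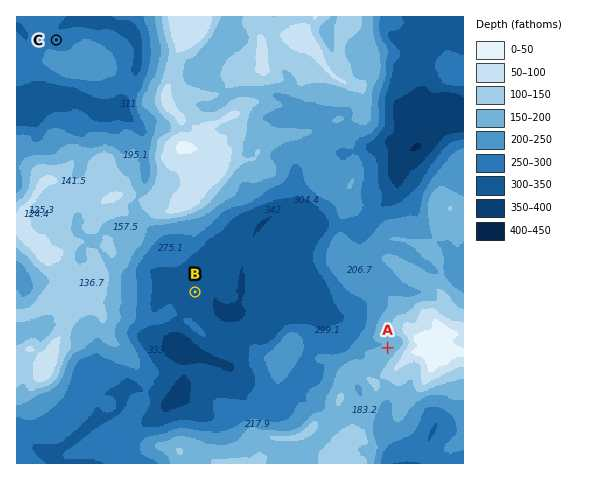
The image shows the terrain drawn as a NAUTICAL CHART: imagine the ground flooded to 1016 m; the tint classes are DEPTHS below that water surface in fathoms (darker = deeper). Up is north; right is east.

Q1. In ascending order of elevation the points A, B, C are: B C A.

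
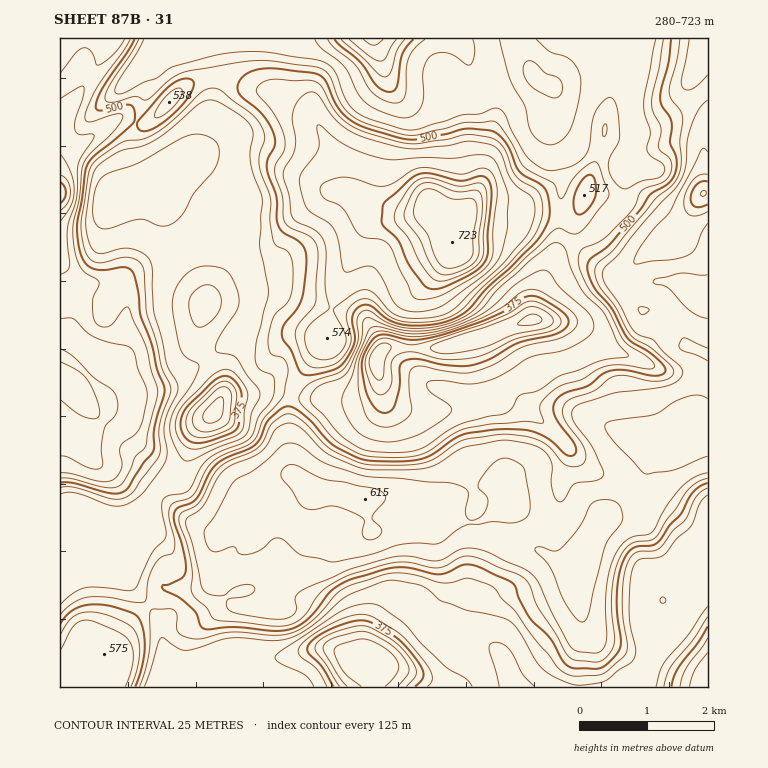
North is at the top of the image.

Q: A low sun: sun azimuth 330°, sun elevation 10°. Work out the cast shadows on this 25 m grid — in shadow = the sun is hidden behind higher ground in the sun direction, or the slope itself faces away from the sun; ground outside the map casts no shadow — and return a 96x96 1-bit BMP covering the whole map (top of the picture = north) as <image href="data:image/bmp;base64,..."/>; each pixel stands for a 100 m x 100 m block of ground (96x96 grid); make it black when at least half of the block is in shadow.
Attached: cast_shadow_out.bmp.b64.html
<image width="96" height="96" href="data:image/bmp;base64,Qk2+BAAAAAAAAD4AAAAoAAAAYAAAAGAAAAABAAEAAAAAAIAEAAATCwAAEwsAAAIAAAAAAAAA////AAAAAAAAPgAAAAAAAAAH8AAAPgAAAPgAAAAP+AAAHgAAAfwAAAAP+AAAHAAAH/+AAAAH8AAAHAAB//+AAAAA8AAADAf///+AAAAAYAAAAA////+AAAAAAAAAAAf///+AAAAAAAAAAAP///8AAAAAAAAAAAH///4AAAAAAAAAAAAAH/4AAAAAAAAAAAAAB/8AAAAAAAAAAAAAA//AAAAAEAAAAAAAA//wAAAAOAAAAAAAA//+AAAAfAAAAAAAAf//8AAAfgAAAAAAAP//+AAAf8AAAAAAAH//+AAAf+AAAAAAAA//+AAAP/AAAAAAAAHweAAAP/AAAAAAAAAAEAAAP/gAAAAAAAAAAAAAH/wAAAAAAAAAAAAAD/wAAAAAAAAAAAAAAP4AYAAAAAAAAAAAAH8D8AAAAAAAAAAAAH8f8AAAAAAAAAAAAD9/+AAAAAAAAAAAAB//+AAAAAAAAAAAAB//+AAAAAAAAAAAAA///AAAAAAAAAAAAA/gfgAAAAAAAAAAAAMAHwAAAAAAAAAAAAAADgAAAAAAAAAAAAAABgAAAAAAAAAAAAAAAAAAAAAAAAAAAAAAAeAAAAAAAAAAAAAAA/gAAAAAAAAAAAAAB/4AAAAAAAAAAAAAB/8AAAAAAAAAAAAAA/+AAAAAAAAAAAAAA/+AAAYAAAAAAAAAA/+AAP8AAAAAAAAAAf/AB/8AAAAAAAAAAA/AD/8AAAAAAAAAAAeAB/8AAAAAAAAAAAOAB/8AAAAAAAAAAAAAA/+D/gAAAAAAAAAAAP+P//AAAAAAAAAAAH////gAAgAAAAAAAD////wABgAAAAAAAB////wAAAAAAAAAAA////8AAAAAAAAAAA////+AAAAAAAAAAB/////AAAAAAAAAAB4H//+AAAAAAAAAADwA//+AAAAAAAAAABwB//8AAAAAAAAAAAAB//8AAAAAAAAAAAAA//8AAAAAAAAAAAAA//+AAAAAAAAAAAAAf/+AAAAAAAAAAAAAP/+AAAAAAAAAAAAAD//AAAAMAAAAAAAAA5/AAAAcAAAAAAAAA5/AAAA8AAAAAAAAA4+AAAA8AAAAAAAAB4eAAAB8AAAAAAAAB4MAAAD+AAAAAAAAA4AAAAH+AAAAAAAAA4ABAAP/AAAAAAAAAYAAAAH/AAAAAAAAAQAAAAB/gAAAAAAAAAAAAAA/gAAAAAAAAAAAAAA/wAAAAAAAAAAAAAAfwAAAAAAAAAAAAAAf4AAAAAAAAAAAAAAf58AAAAAAAAAAAAAP/+AAAAAAAAAAAAAH//AAAAAAAAAAAAABz/AAAAAAAAAAAAAAx/gAAAAAAAAAAAAAA/gAAAAAAAAAAAAAAfgAAAAAAAAAAAAYAPwAAAAAAAAAAAAOAHwAAAAAAAAAAAAPgDwAAAAAAAAAAAAH4AAAAAAAAAAAAAAH8AAAAAAAAAAAAAAD+AAAAAAAAAAAAAAB+AAAAAAAAAAAAAAB+AAAAAAAAAAAAAAA+AAAAAAAAAAAAAAA+AAAAAAAAAAAAAAAeAAAAAAAAAAAAAA="/>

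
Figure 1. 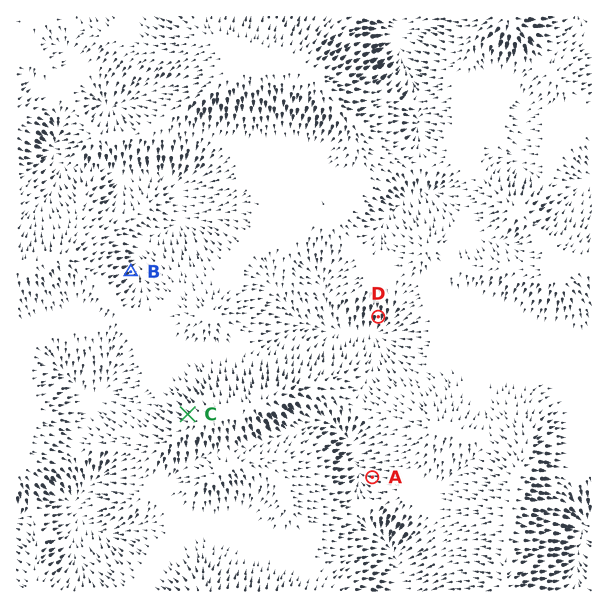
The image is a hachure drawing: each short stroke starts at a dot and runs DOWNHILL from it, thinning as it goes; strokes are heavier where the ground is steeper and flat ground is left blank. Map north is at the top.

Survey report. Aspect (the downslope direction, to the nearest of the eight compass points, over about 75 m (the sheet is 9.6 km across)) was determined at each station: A W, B NE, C NW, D S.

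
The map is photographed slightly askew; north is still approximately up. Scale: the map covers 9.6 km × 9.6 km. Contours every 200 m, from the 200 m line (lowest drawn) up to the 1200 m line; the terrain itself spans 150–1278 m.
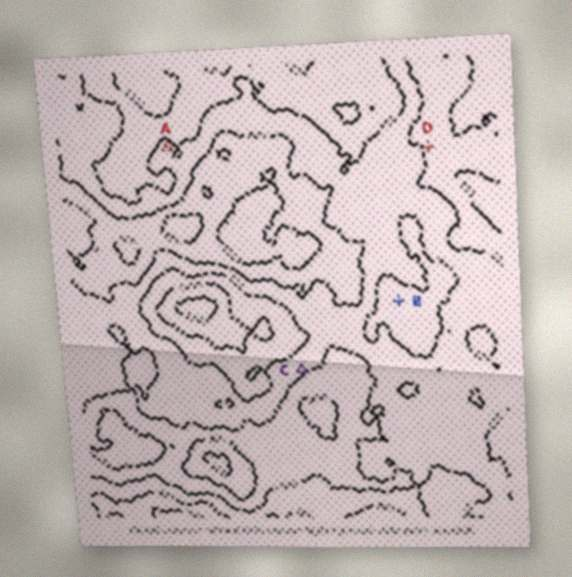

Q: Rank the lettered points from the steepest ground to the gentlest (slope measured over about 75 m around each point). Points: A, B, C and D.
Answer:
C D A B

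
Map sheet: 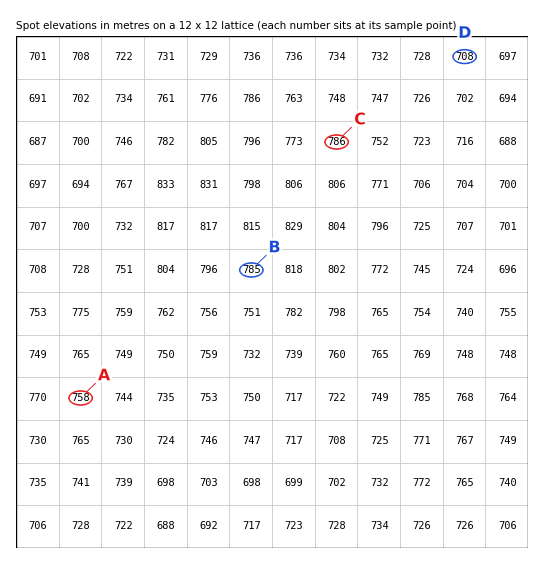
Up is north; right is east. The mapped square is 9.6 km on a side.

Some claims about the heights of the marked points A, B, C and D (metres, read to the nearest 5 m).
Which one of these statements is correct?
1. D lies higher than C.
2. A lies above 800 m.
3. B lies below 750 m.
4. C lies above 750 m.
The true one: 4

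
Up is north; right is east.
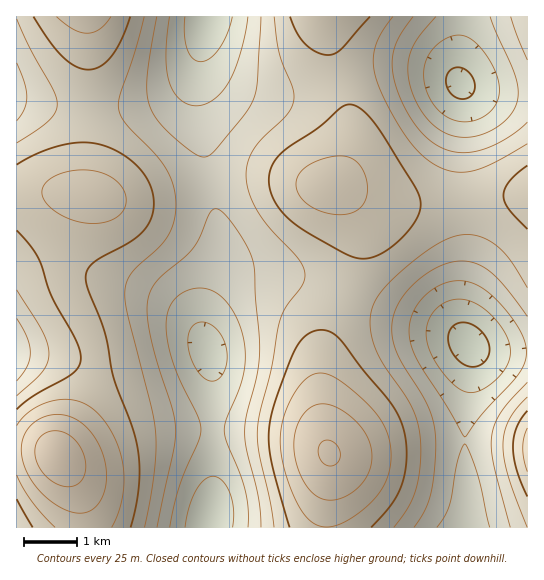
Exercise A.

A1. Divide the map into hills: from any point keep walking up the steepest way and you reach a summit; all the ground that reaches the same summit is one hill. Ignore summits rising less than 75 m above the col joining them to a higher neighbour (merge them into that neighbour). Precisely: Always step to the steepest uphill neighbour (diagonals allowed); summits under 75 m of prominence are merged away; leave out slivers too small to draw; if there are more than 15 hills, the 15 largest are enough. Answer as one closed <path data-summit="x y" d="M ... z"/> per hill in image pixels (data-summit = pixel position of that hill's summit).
<path data-summit="329 453" d="M462 16l-254 1-9 45-2 37 11 78 12 58-1 27-16 51 0 21 8 25 2 23 0 112-3 34 255-1 3-21-3-35 0-54 7-48 0-18-3-5 24 6 35-1 0-256-50-4-11-3-7-5-1-32 4-21z"/><path data-summit="58 457" d="M207 16l-191 1 1 511 192-1 4-33 0-112-2-23-8-25 0-21 16-51 1-27-12-58-11-78 2-37z"/><path data-summit="527 449" d="M473 347l-2 0 1 22-7 48 0 54 3 20-3 36 62 1 1-175-35-1-16-3z"/>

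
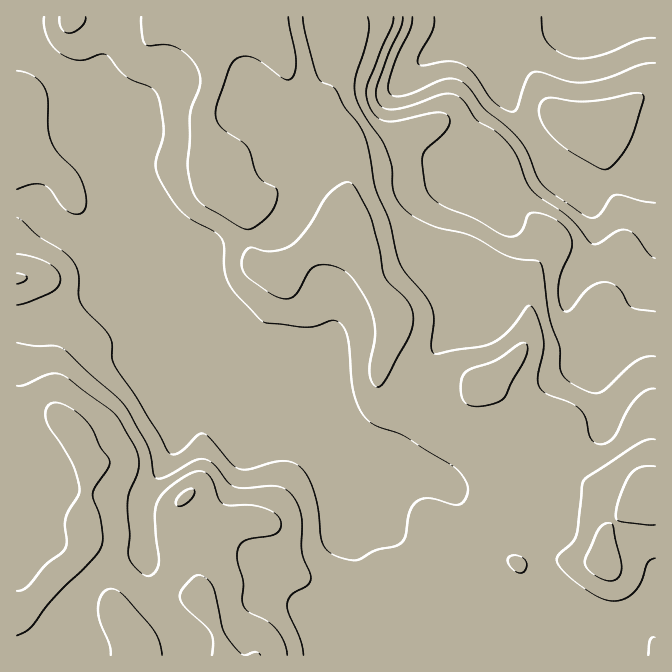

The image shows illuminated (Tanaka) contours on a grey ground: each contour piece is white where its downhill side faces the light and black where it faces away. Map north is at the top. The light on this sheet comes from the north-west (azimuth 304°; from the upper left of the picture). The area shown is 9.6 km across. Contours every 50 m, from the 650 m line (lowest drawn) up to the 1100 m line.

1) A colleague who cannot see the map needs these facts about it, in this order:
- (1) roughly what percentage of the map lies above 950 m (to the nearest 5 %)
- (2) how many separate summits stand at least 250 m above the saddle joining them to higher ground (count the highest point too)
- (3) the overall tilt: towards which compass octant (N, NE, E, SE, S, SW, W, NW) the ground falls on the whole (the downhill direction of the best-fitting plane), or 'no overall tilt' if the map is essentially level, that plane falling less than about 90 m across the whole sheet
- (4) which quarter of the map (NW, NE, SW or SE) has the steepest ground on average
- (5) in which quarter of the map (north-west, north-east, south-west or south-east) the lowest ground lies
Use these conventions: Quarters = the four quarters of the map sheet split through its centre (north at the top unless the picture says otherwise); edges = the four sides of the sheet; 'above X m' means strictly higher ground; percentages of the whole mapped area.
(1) About 55 % of the map lies above 950 m.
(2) Counting only tops that stand 250 m proud, the map has 1 summit.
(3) On the whole the ground falls towards the north-east.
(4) The steepest ground, on average, is in the north-east quarter.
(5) The lowest point lies in the north-east quarter of the map.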